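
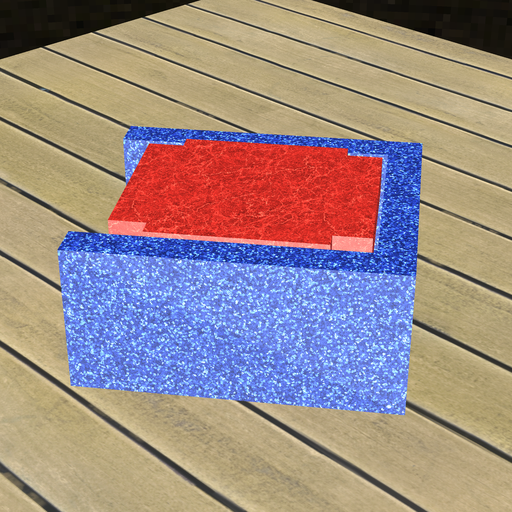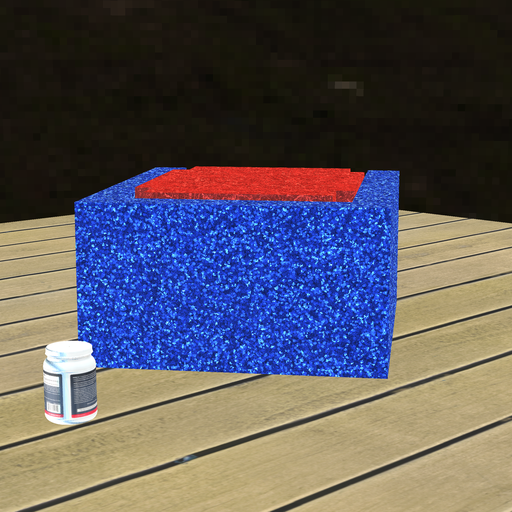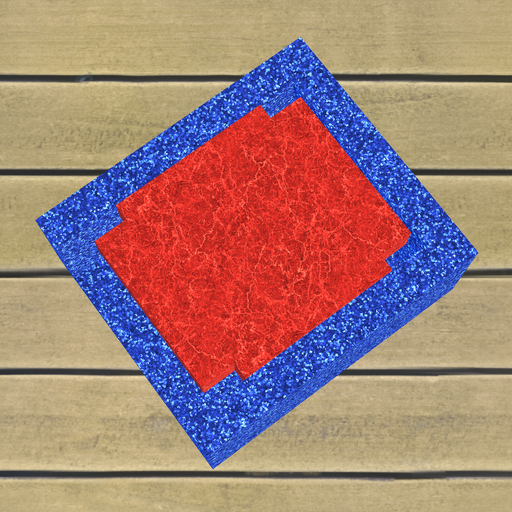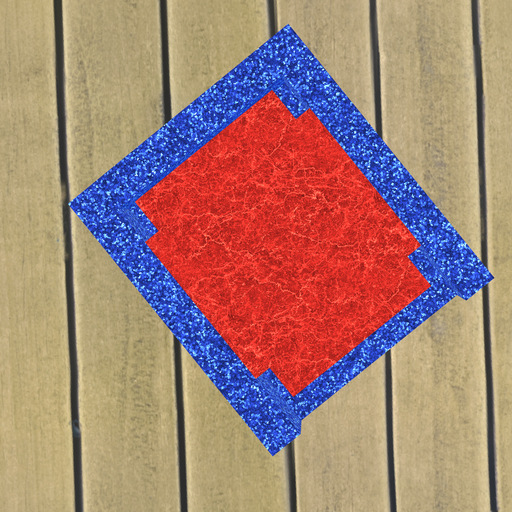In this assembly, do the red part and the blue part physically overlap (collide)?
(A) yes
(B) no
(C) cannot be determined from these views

(B) no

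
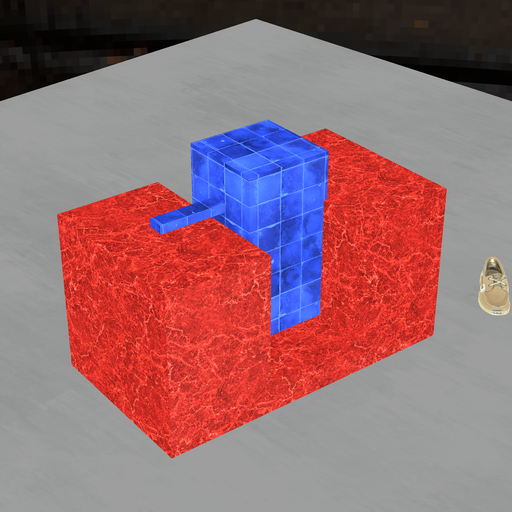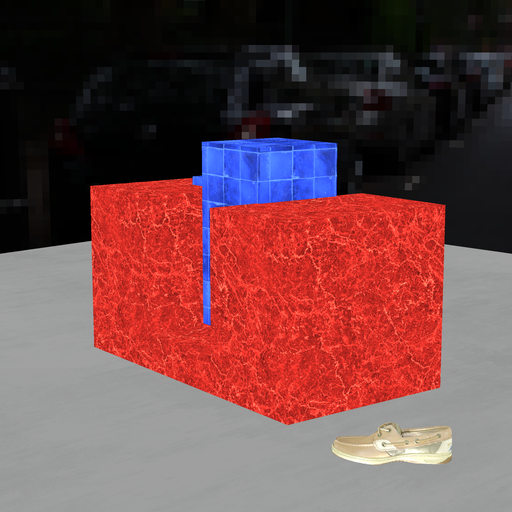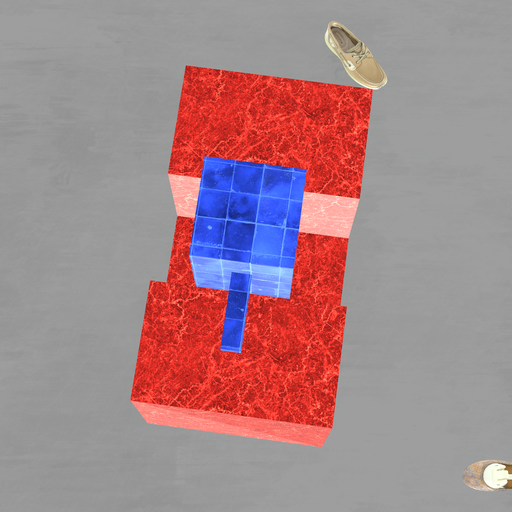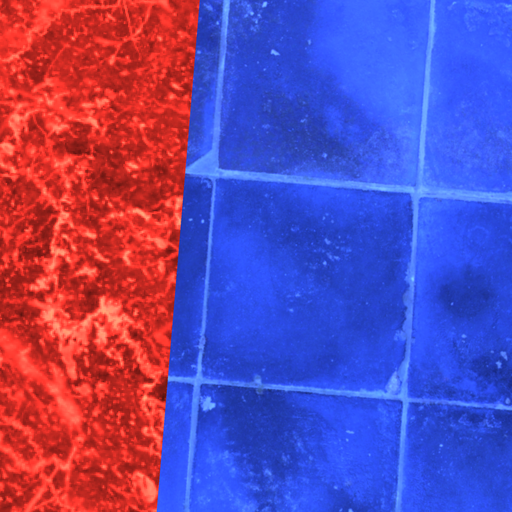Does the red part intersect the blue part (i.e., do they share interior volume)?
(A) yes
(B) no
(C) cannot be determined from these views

(A) yes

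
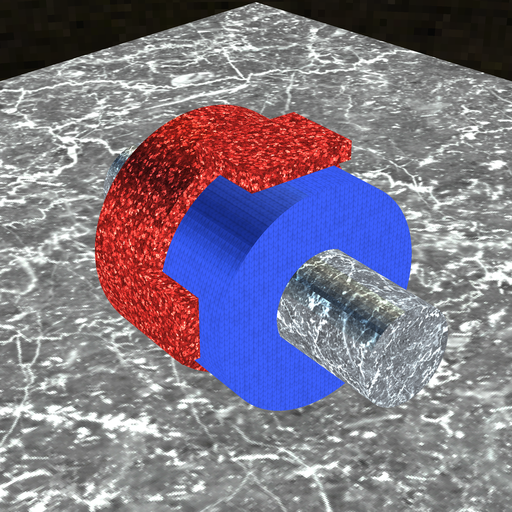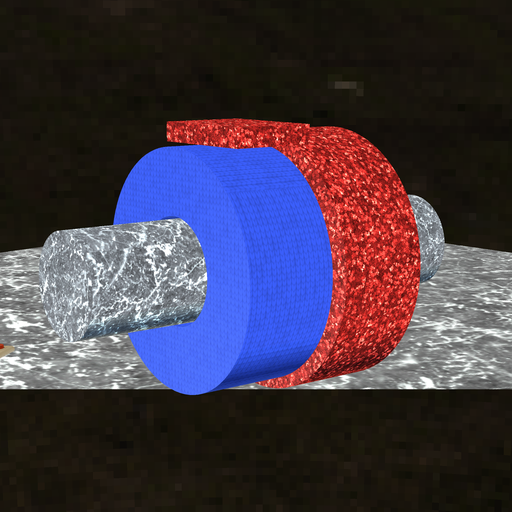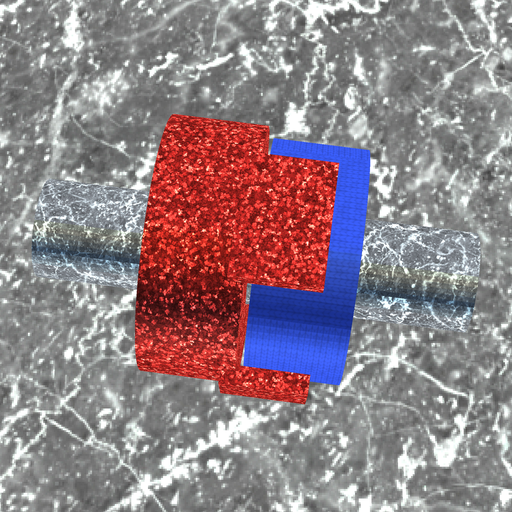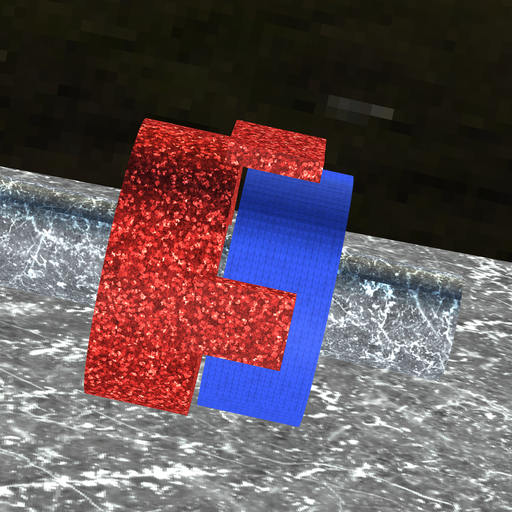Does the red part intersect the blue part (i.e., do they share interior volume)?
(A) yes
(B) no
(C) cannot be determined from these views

(B) no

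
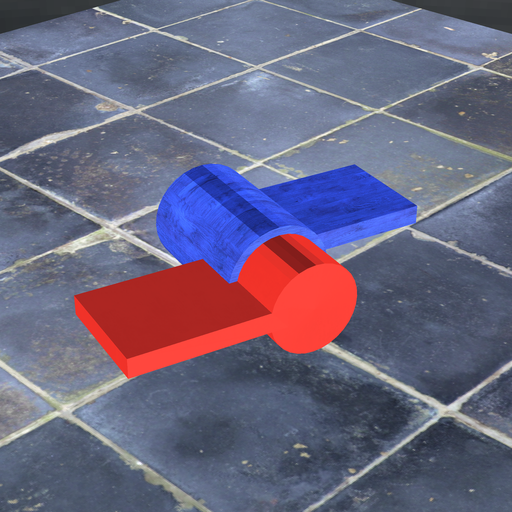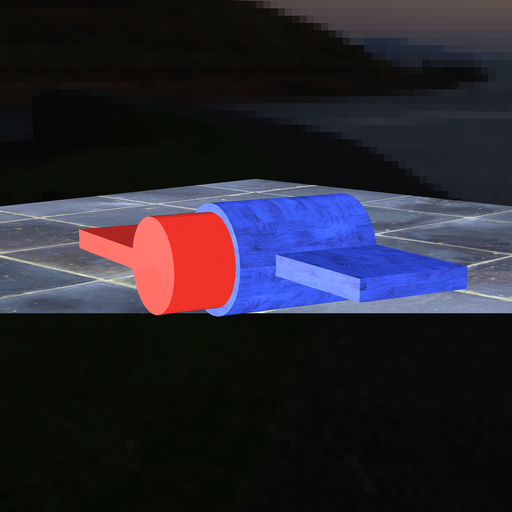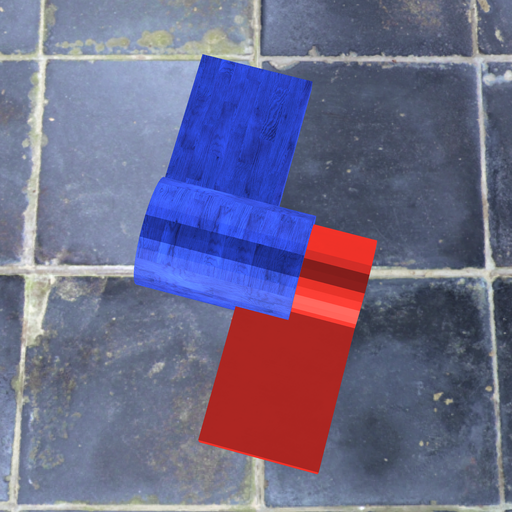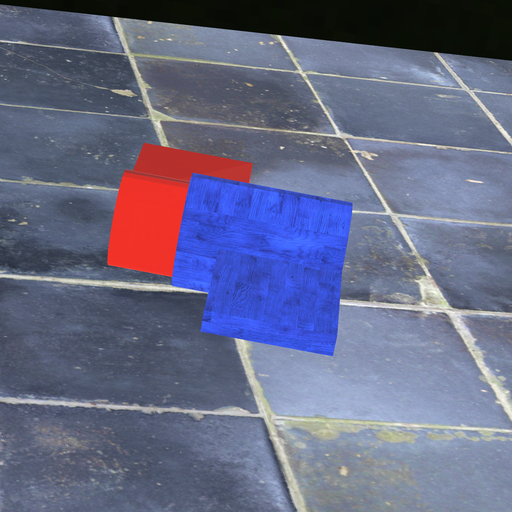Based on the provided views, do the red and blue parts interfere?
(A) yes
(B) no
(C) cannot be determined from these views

(A) yes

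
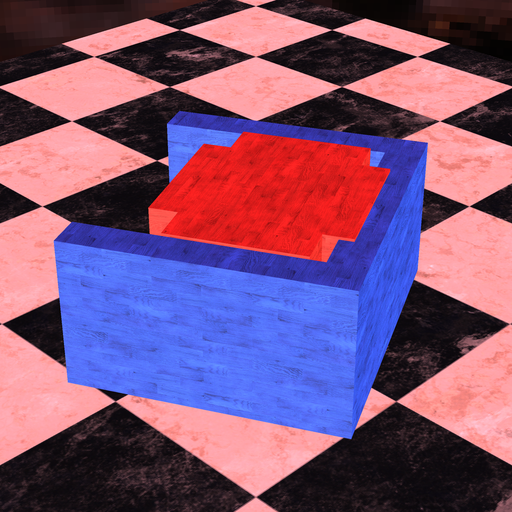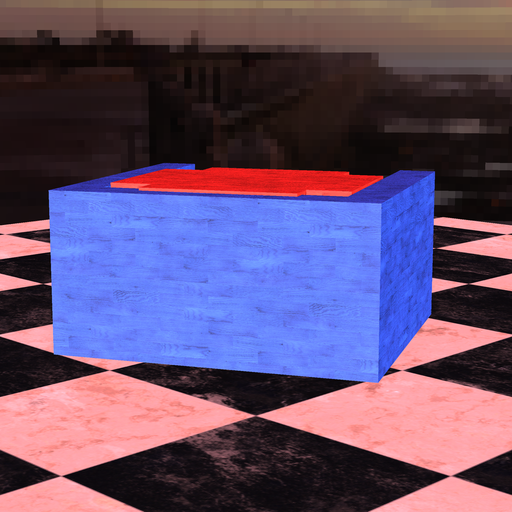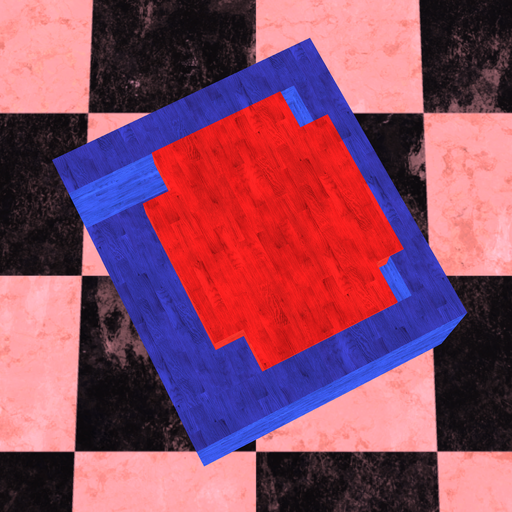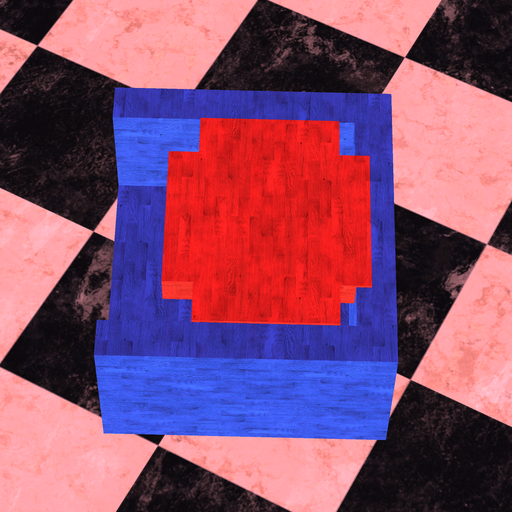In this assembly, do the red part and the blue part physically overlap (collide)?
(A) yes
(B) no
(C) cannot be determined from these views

(A) yes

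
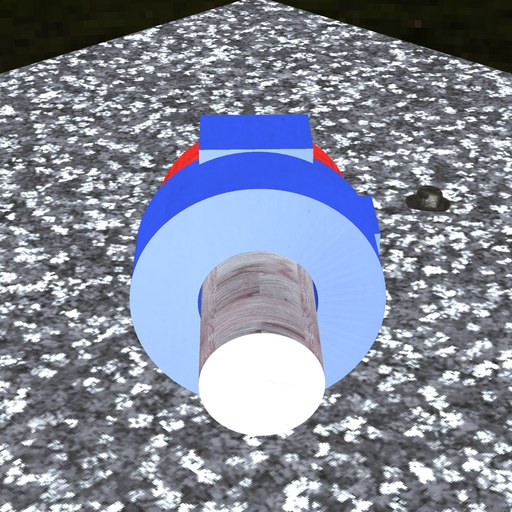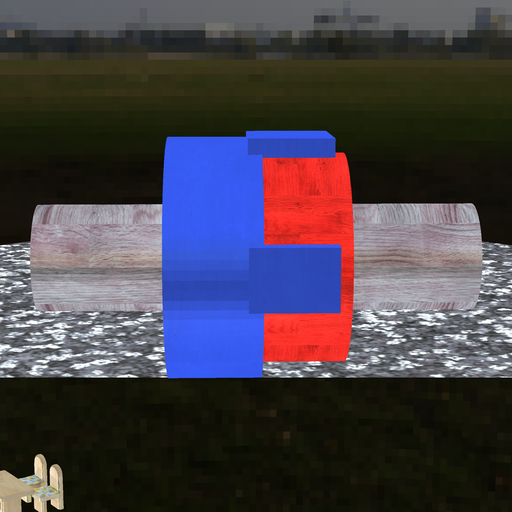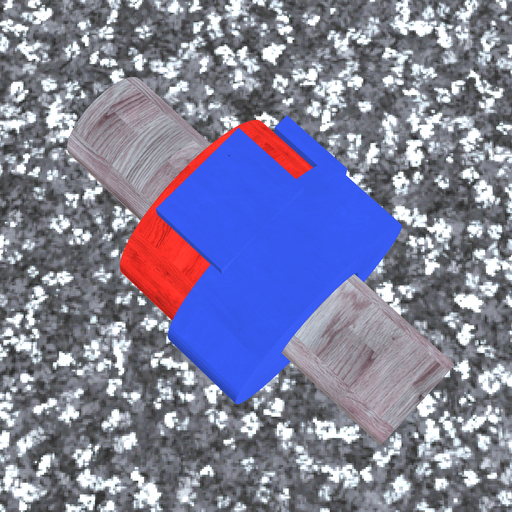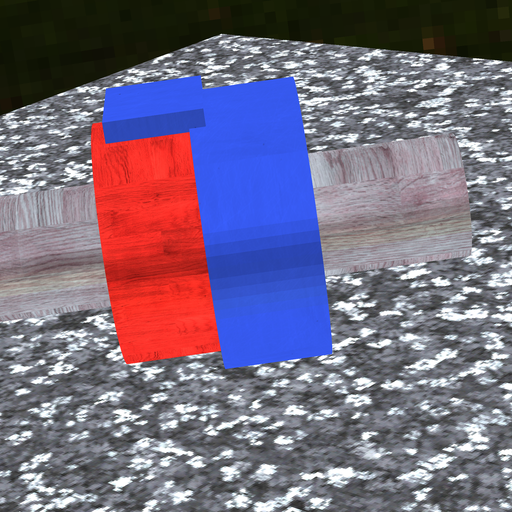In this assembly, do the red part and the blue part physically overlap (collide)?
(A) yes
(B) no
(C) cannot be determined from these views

(A) yes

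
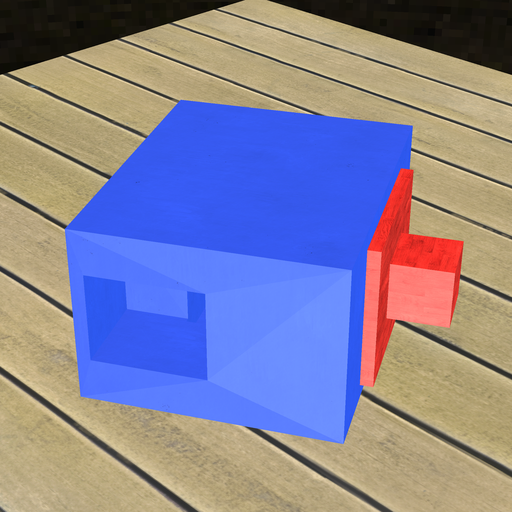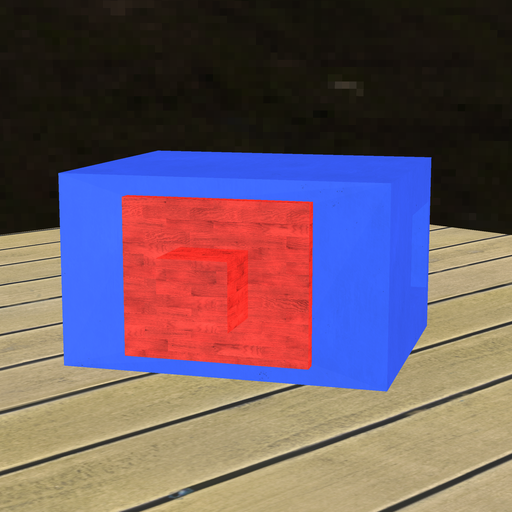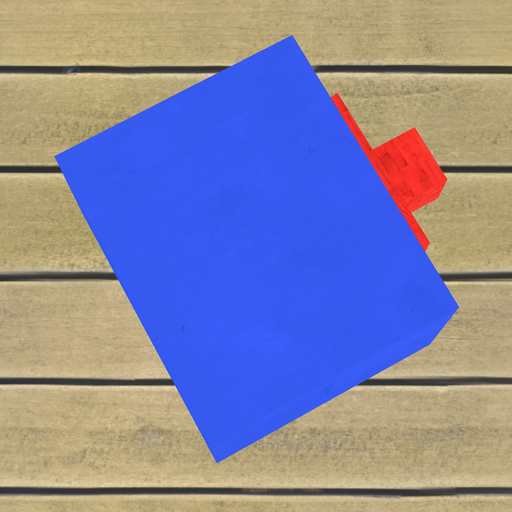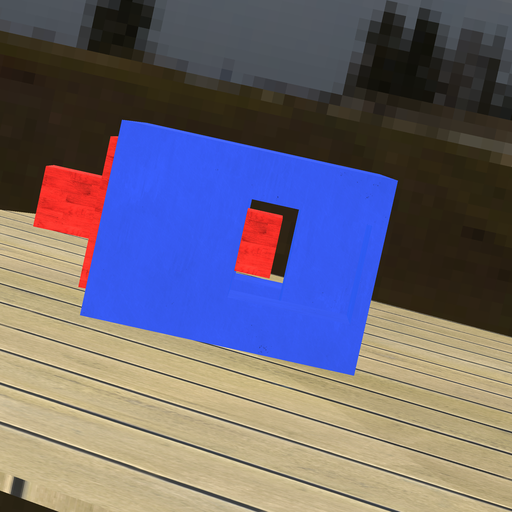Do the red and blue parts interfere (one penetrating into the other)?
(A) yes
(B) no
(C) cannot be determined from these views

(B) no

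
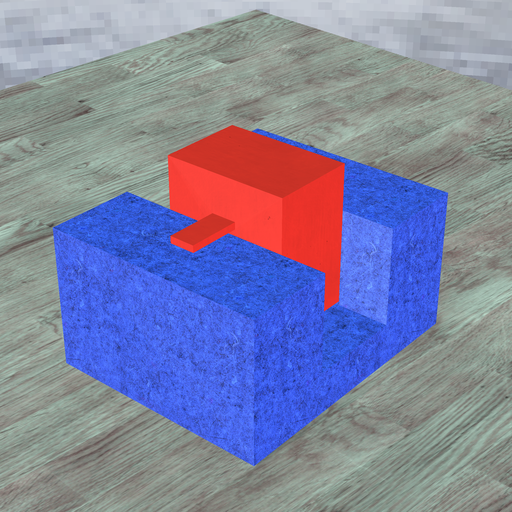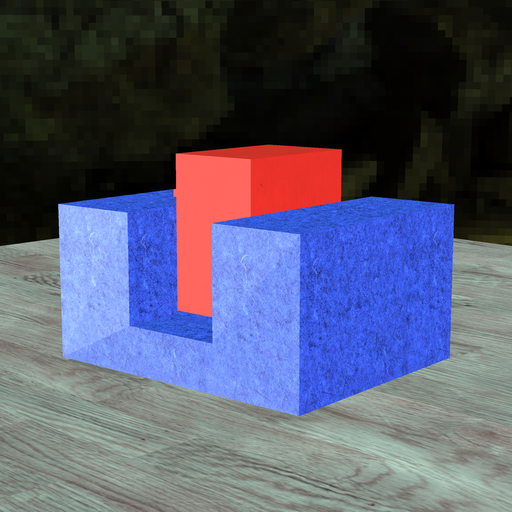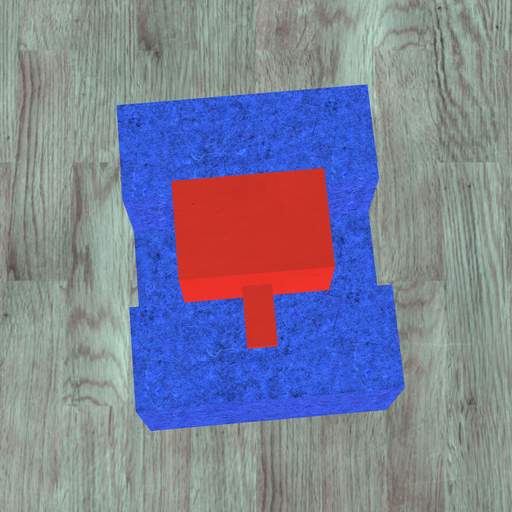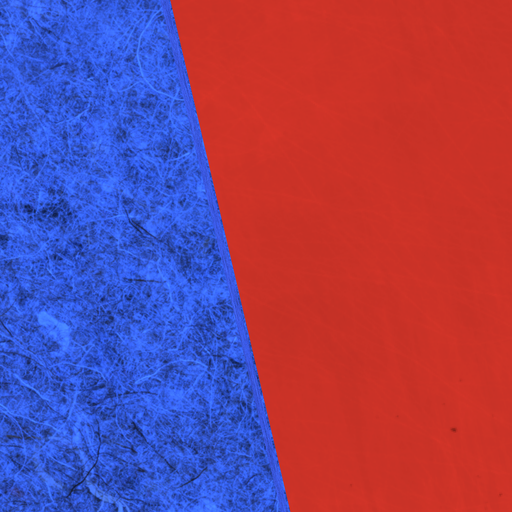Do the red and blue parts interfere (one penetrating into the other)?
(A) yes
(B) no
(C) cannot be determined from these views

(B) no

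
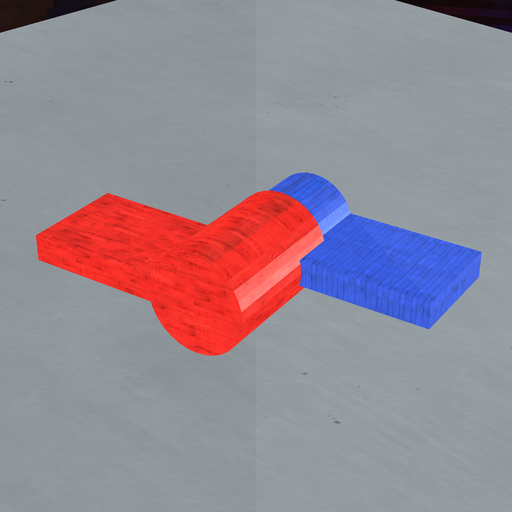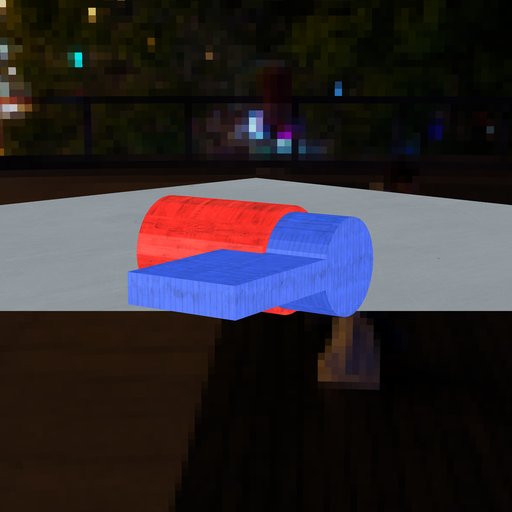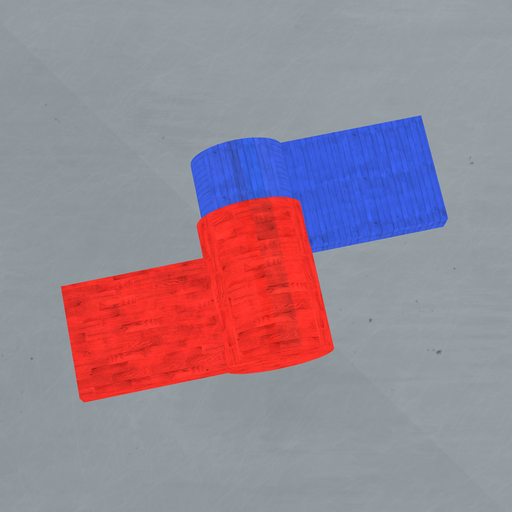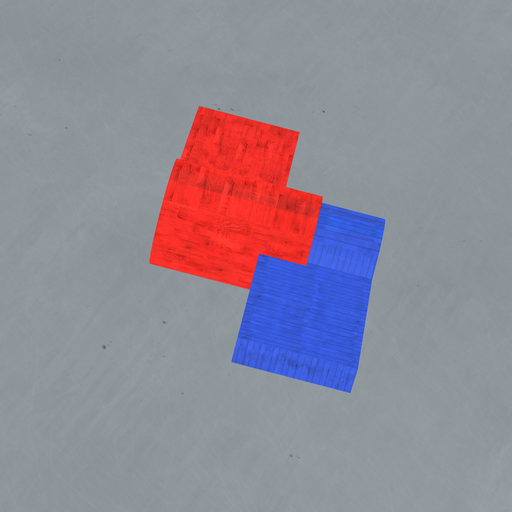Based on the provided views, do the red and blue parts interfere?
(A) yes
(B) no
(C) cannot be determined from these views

(A) yes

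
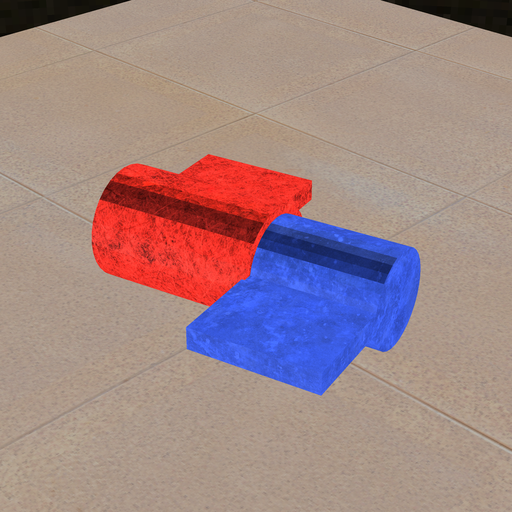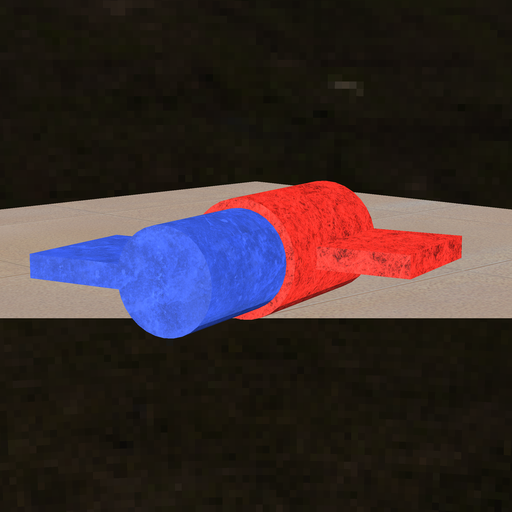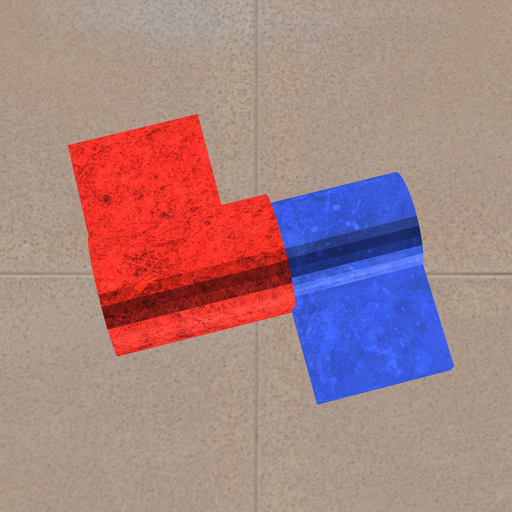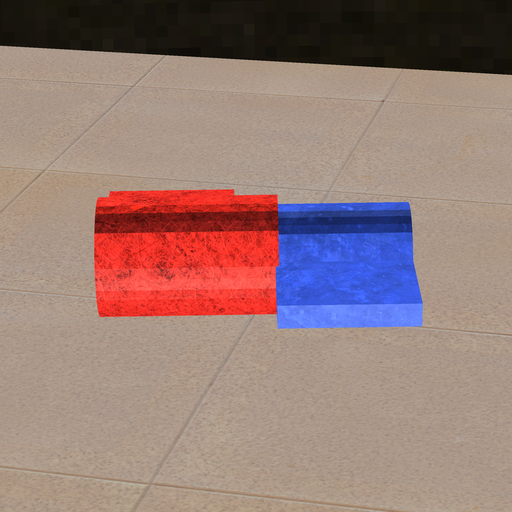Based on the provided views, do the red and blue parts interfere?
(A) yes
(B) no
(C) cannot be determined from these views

(A) yes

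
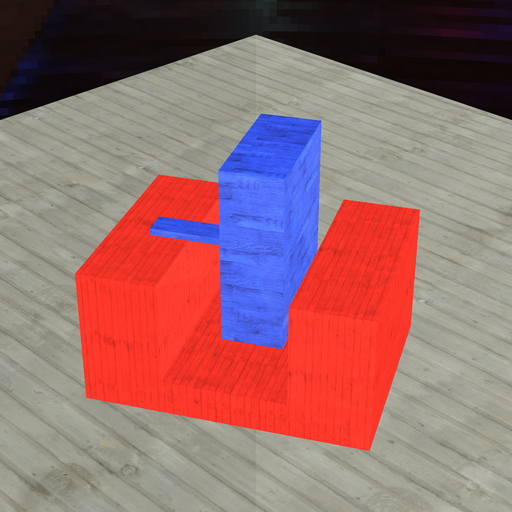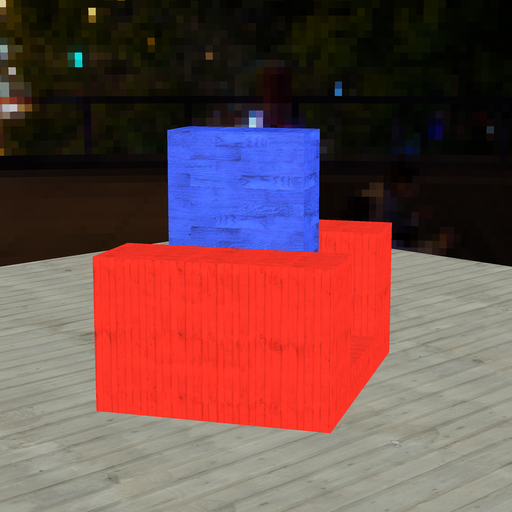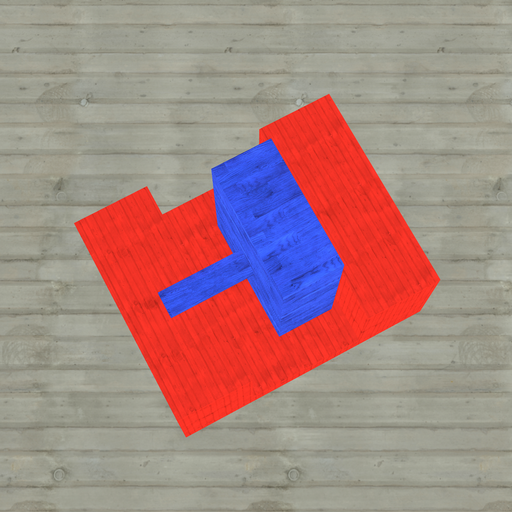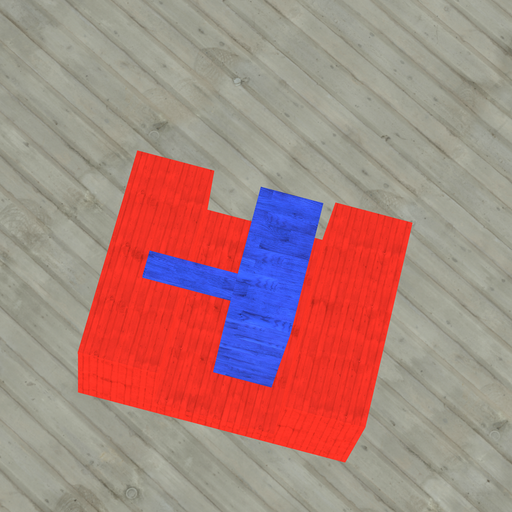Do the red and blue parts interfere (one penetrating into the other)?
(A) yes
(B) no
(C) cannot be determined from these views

(B) no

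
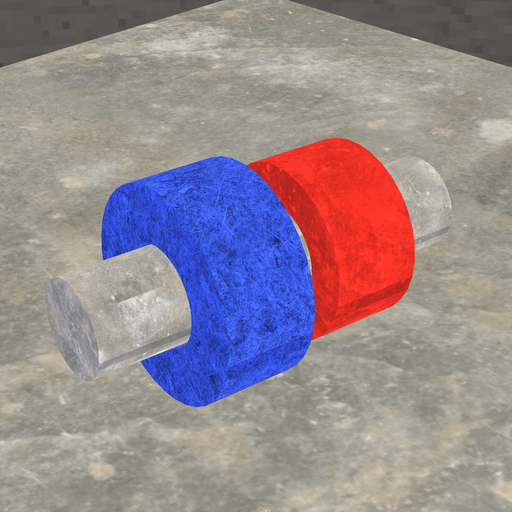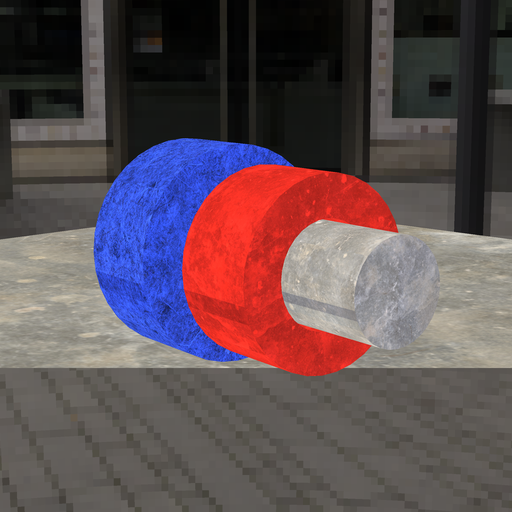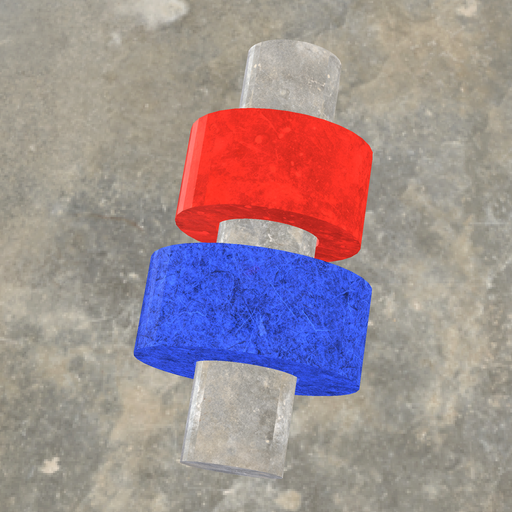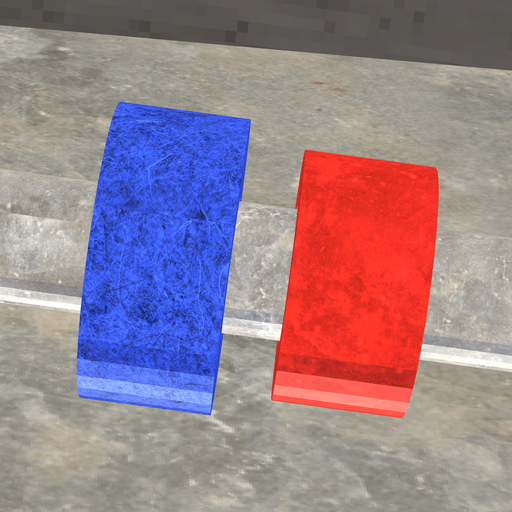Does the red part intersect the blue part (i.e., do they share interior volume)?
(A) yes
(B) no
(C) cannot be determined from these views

(B) no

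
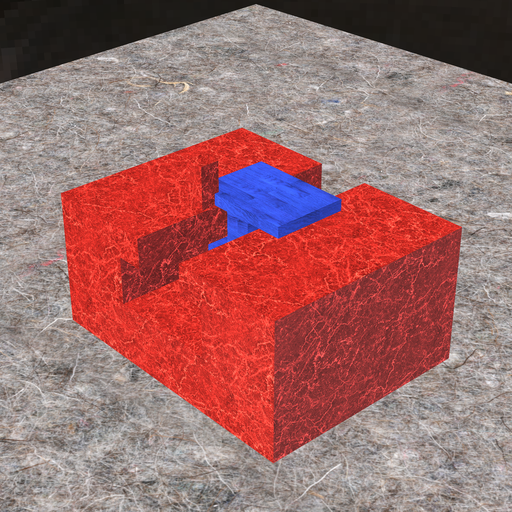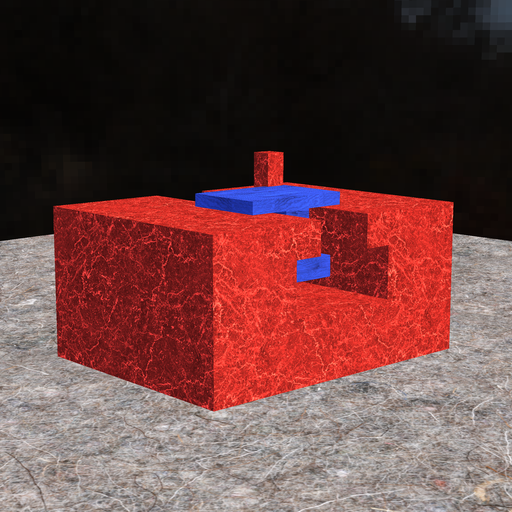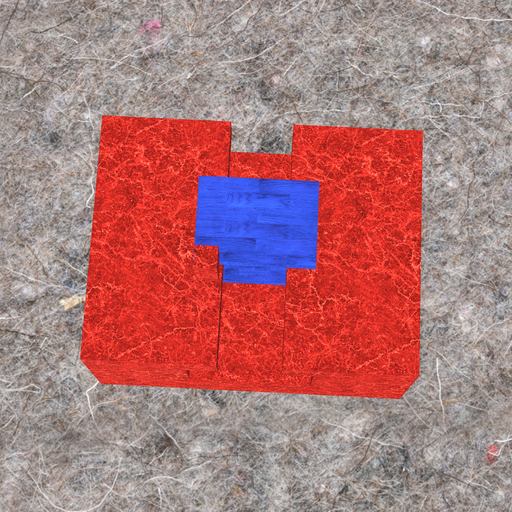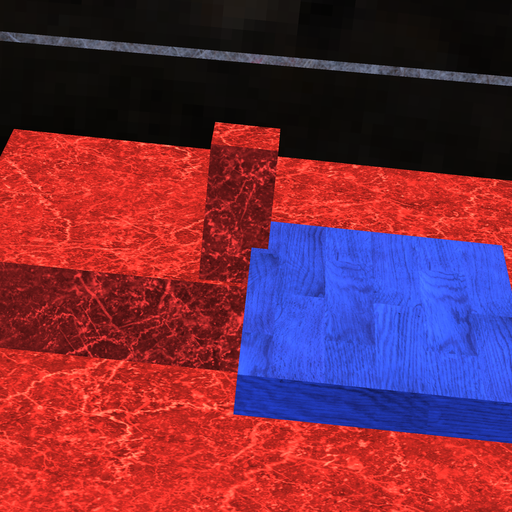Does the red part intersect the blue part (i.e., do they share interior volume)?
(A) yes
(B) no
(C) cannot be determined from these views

(A) yes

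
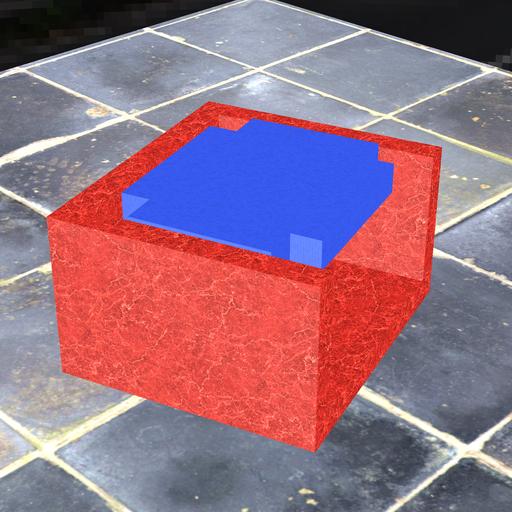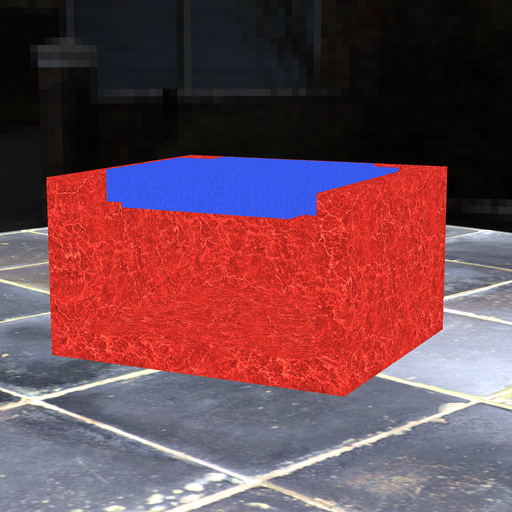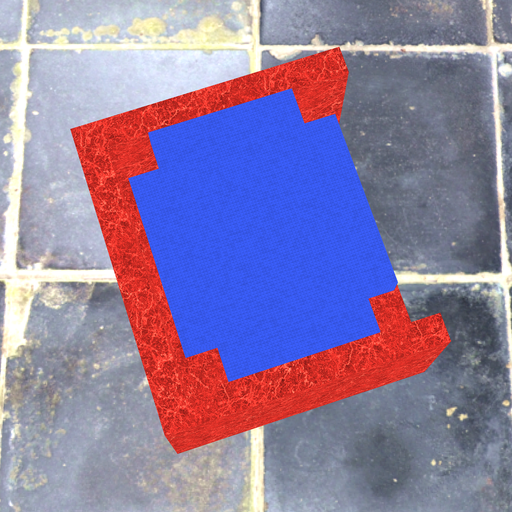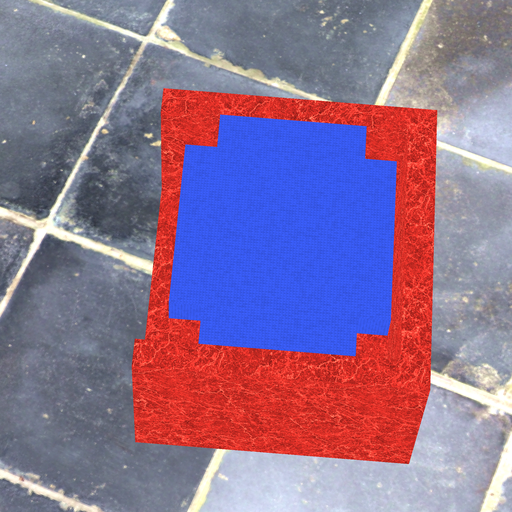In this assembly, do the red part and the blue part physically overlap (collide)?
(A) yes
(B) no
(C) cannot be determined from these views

(B) no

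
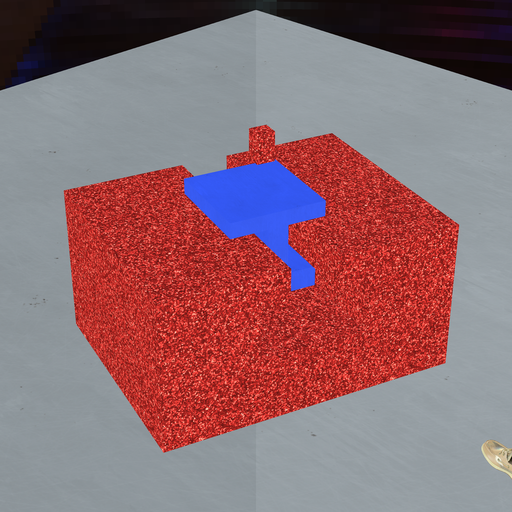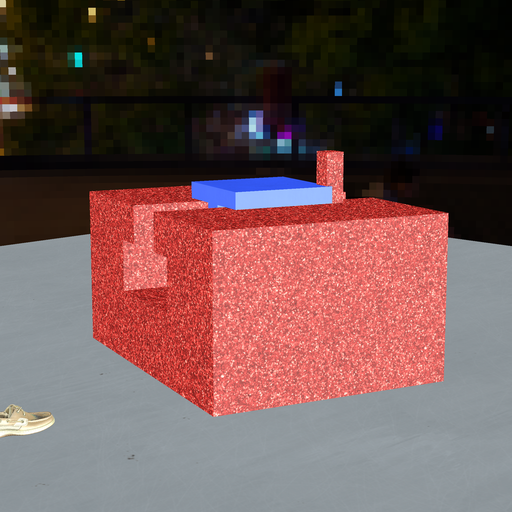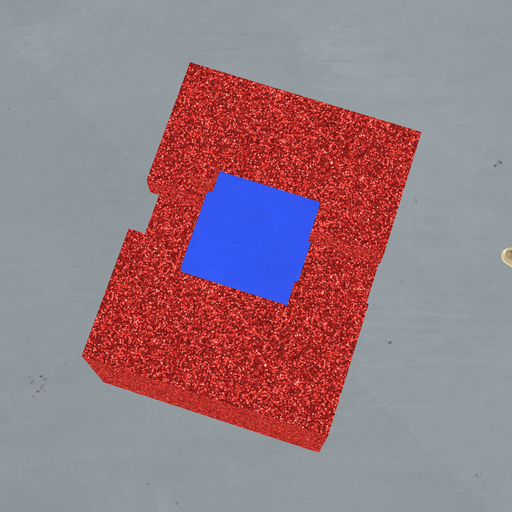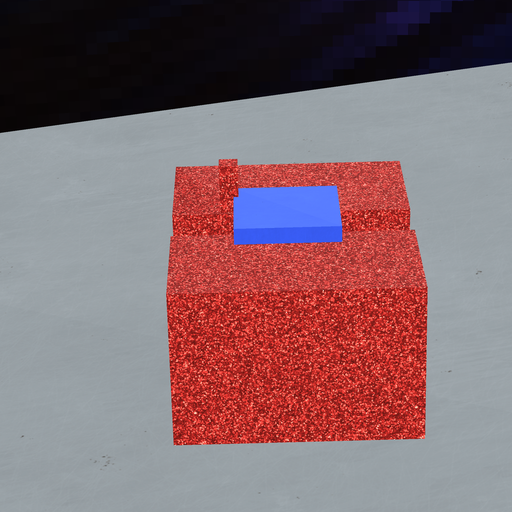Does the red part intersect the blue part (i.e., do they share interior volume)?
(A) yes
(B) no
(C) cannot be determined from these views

(A) yes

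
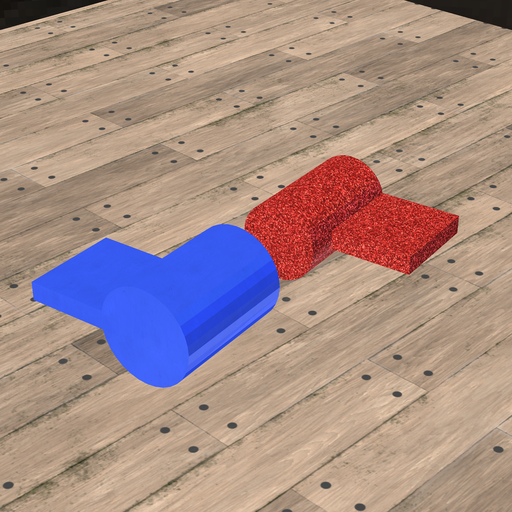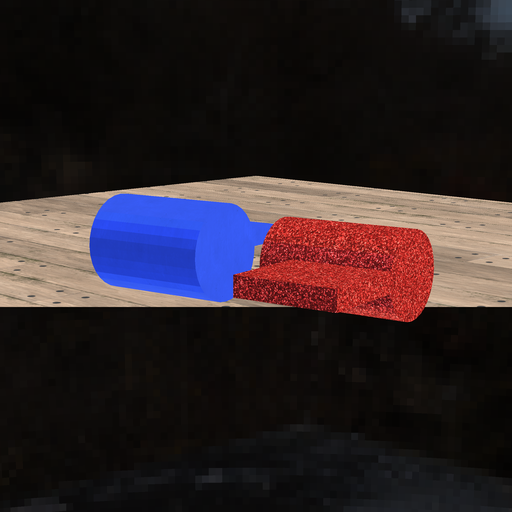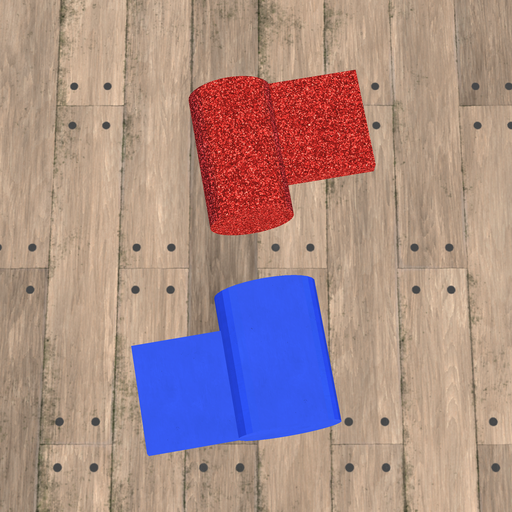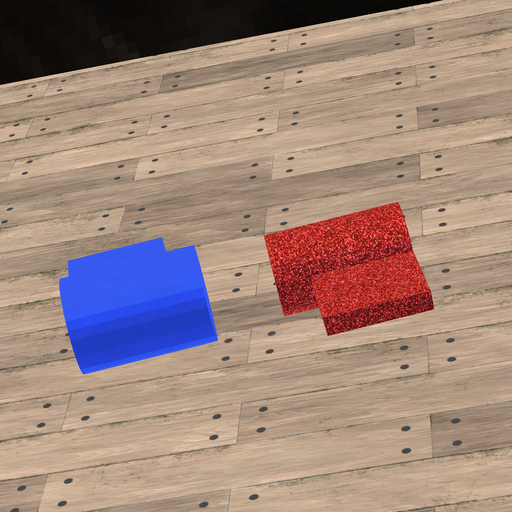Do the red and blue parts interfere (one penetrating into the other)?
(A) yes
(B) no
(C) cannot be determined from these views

(B) no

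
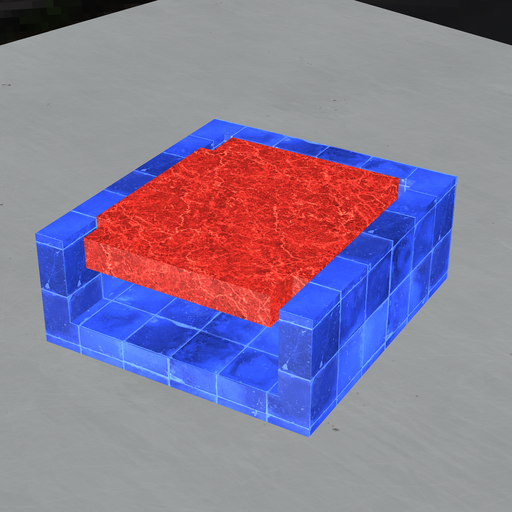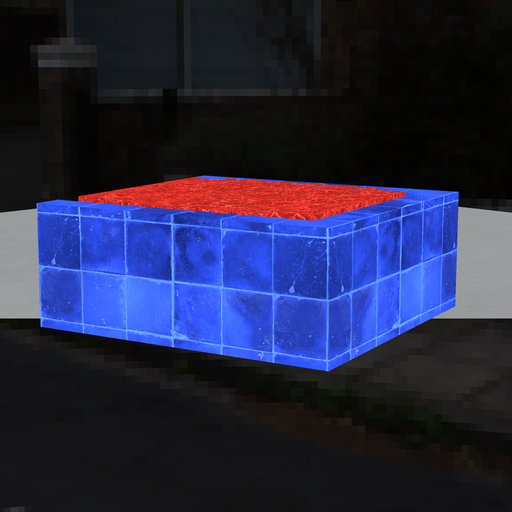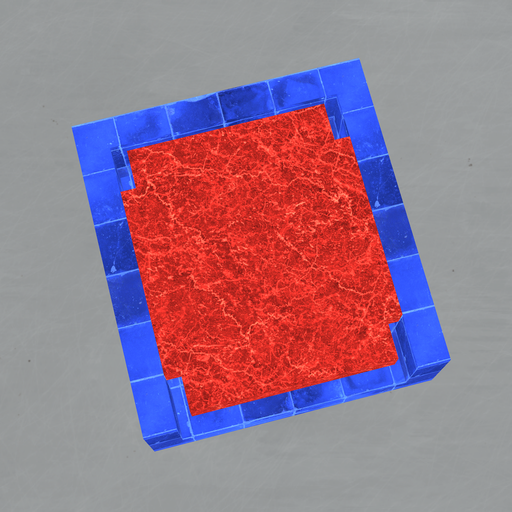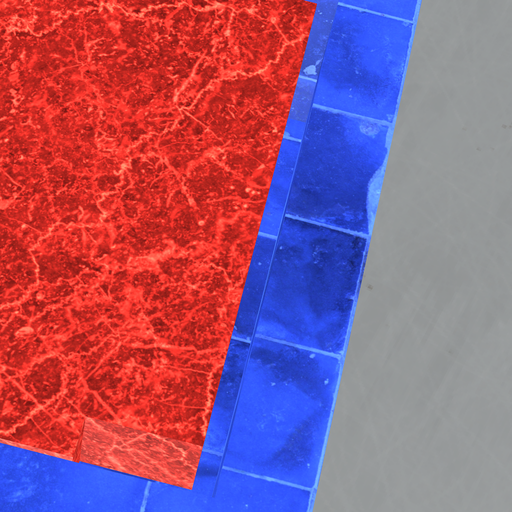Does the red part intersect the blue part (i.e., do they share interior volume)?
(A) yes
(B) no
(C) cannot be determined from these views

(B) no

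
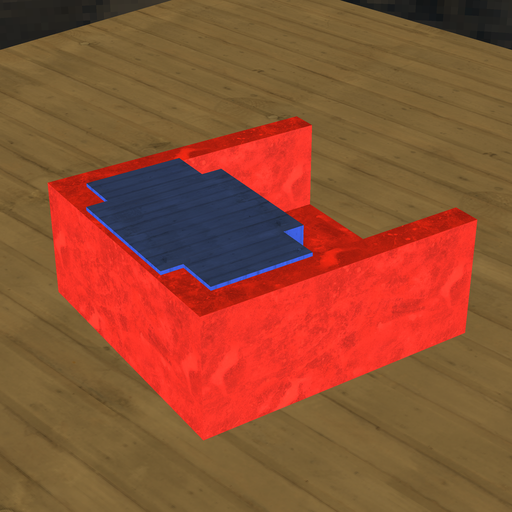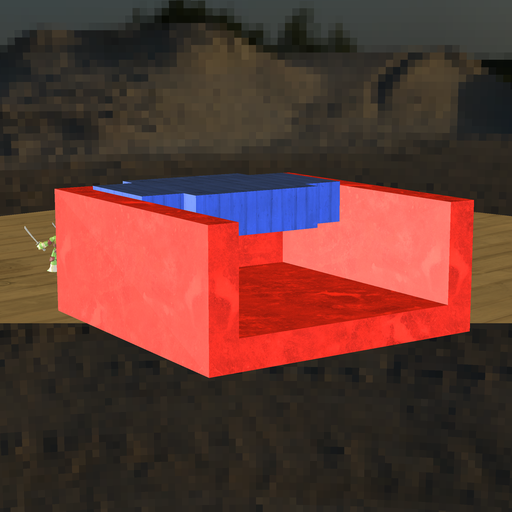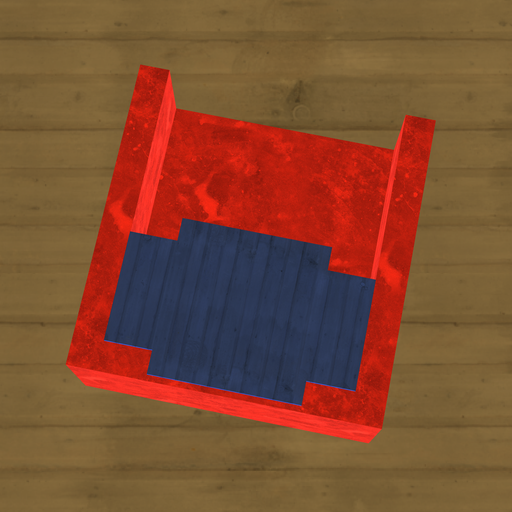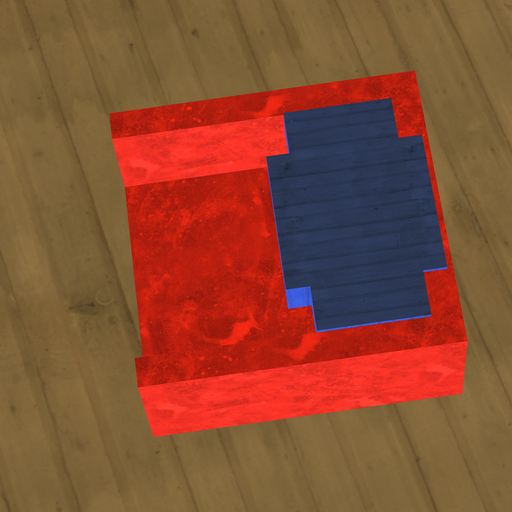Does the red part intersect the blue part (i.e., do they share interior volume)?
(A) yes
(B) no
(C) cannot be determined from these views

(A) yes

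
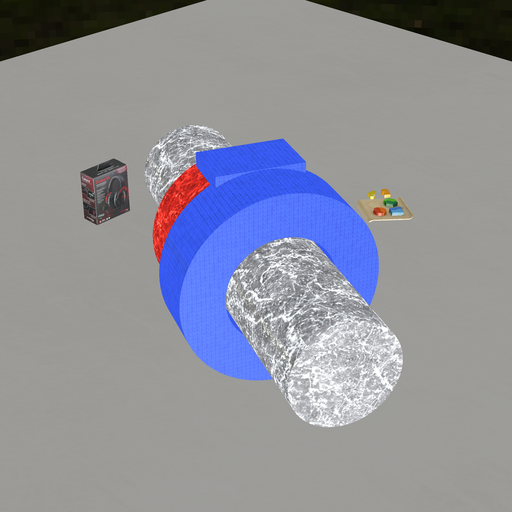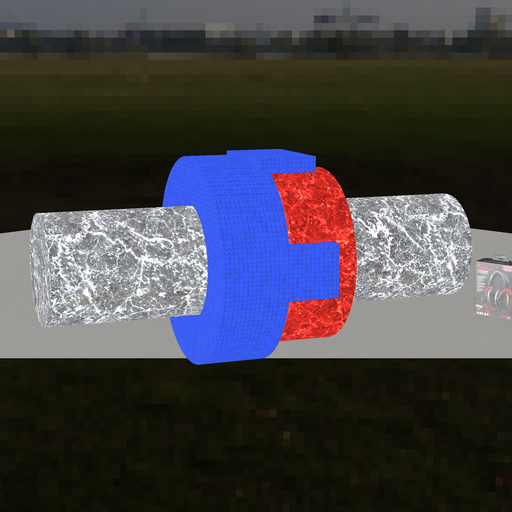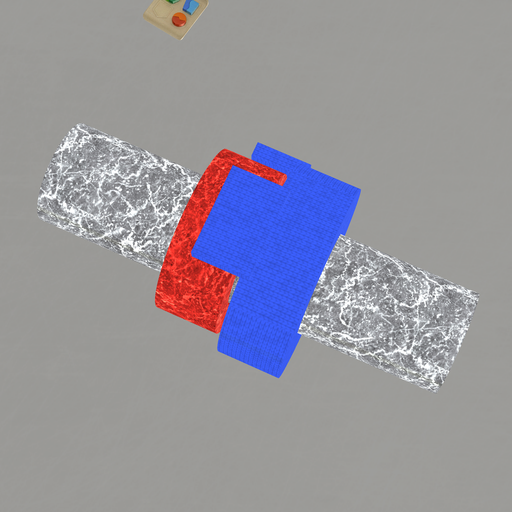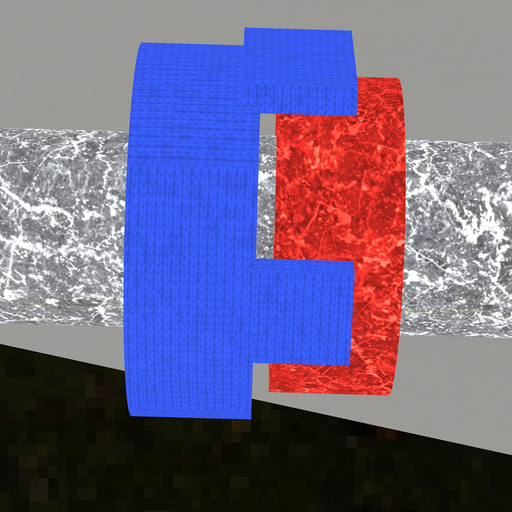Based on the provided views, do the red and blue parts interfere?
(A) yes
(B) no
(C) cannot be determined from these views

(B) no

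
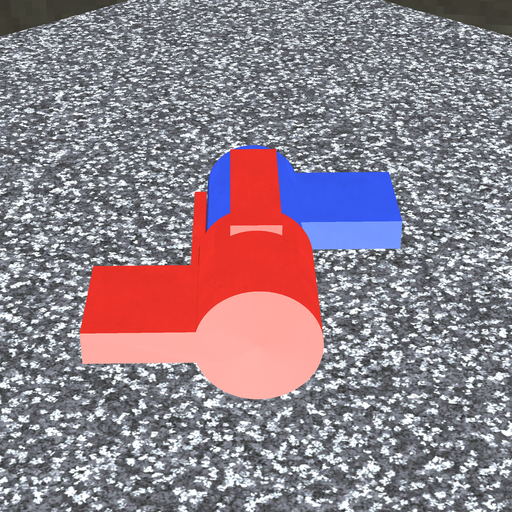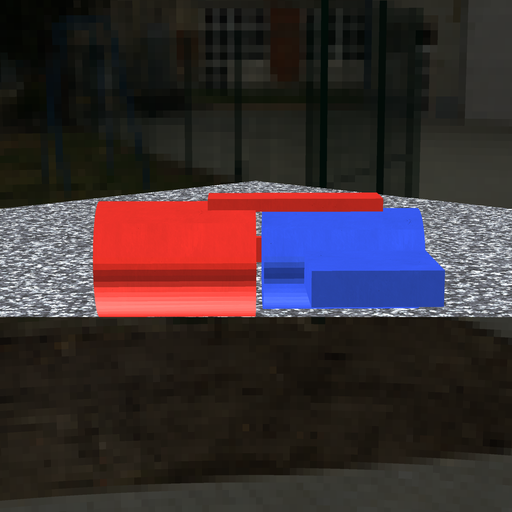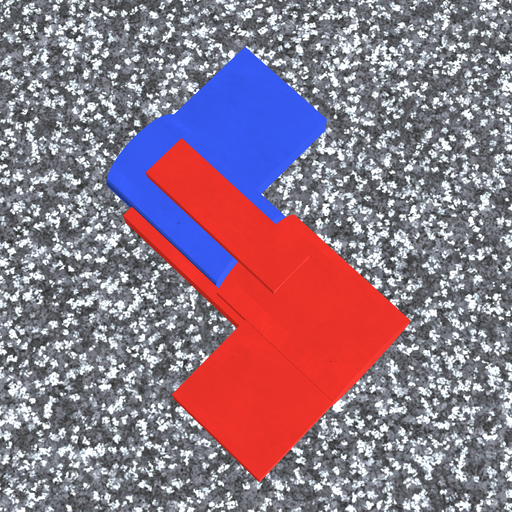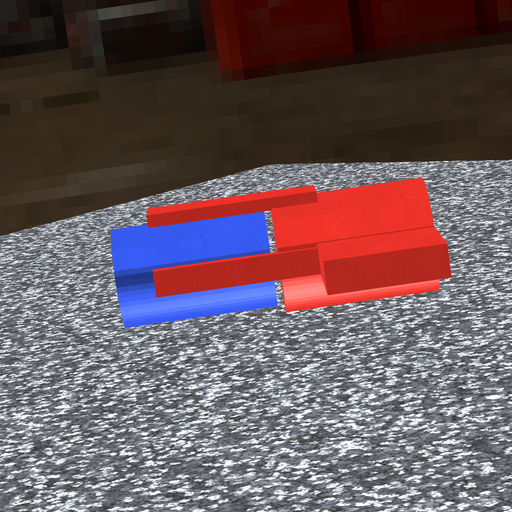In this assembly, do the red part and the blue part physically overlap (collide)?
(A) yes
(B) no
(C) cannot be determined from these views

(B) no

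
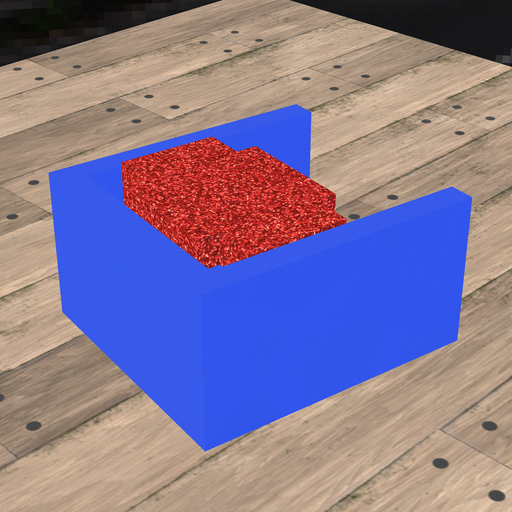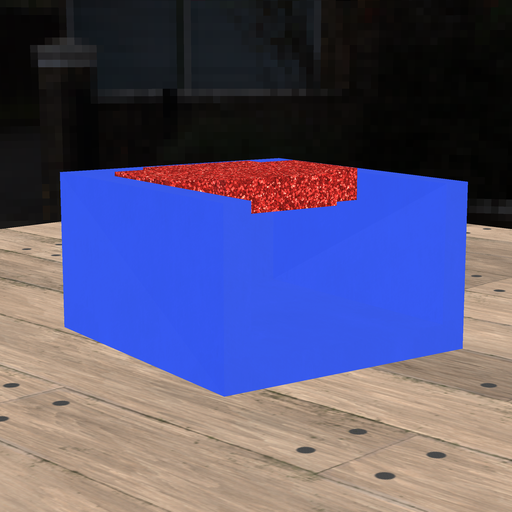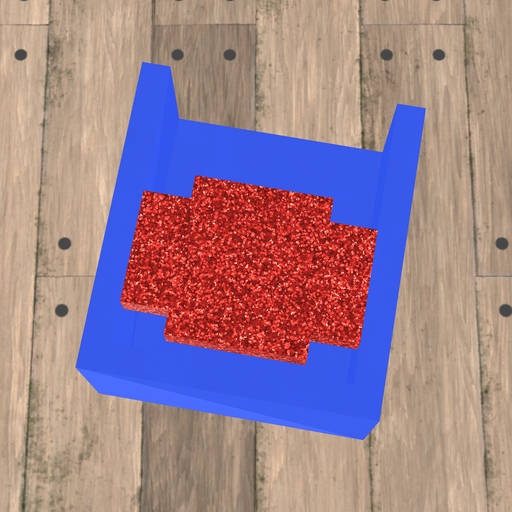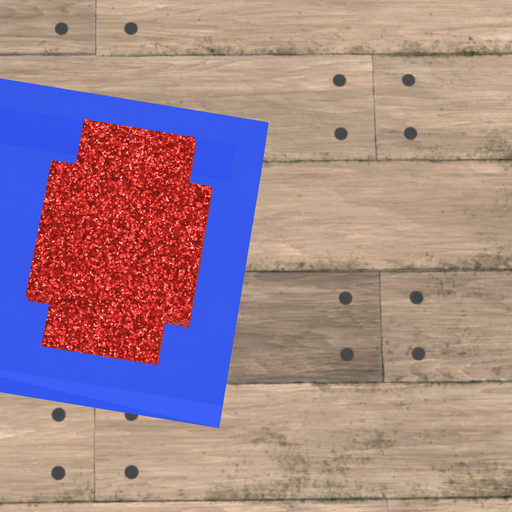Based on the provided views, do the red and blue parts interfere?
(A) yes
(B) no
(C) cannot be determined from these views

(B) no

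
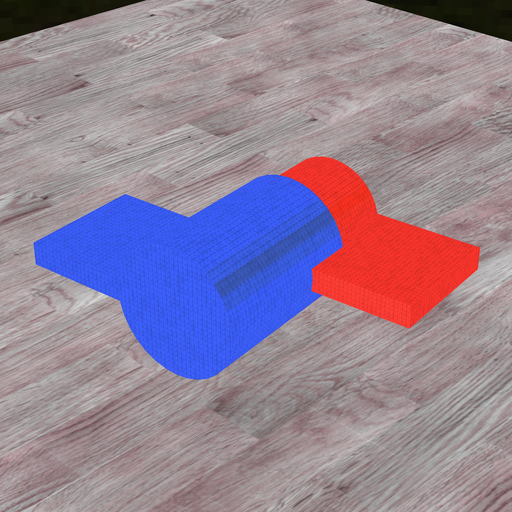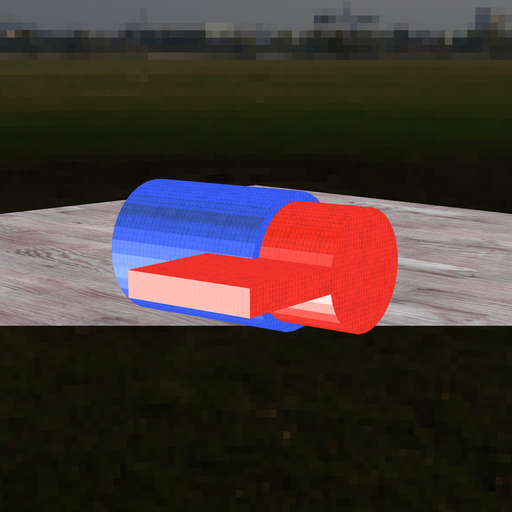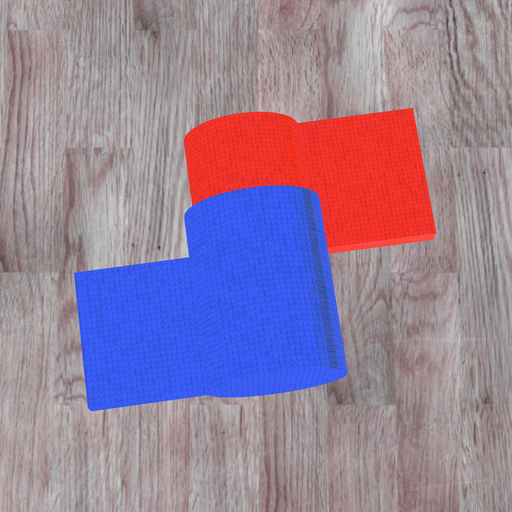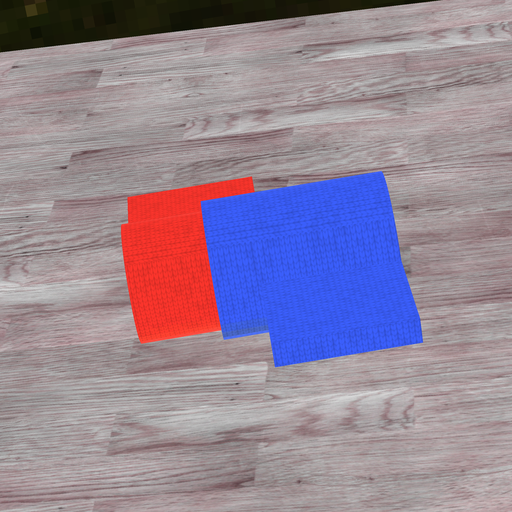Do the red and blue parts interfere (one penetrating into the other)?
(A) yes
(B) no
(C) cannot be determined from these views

(A) yes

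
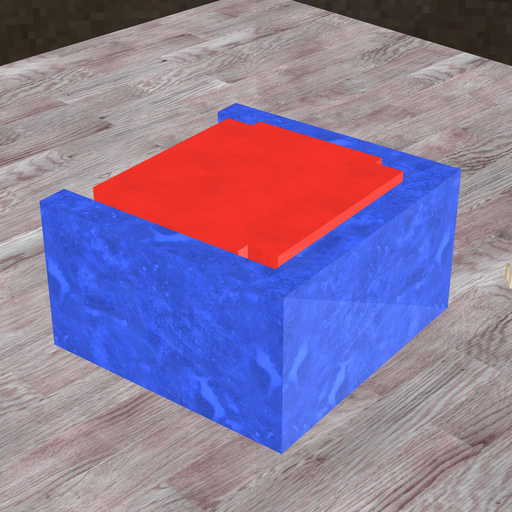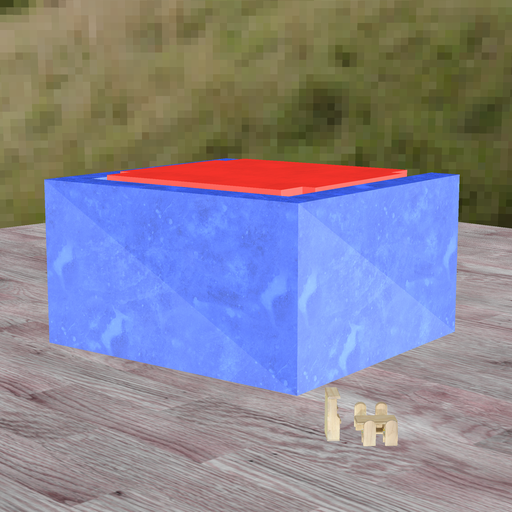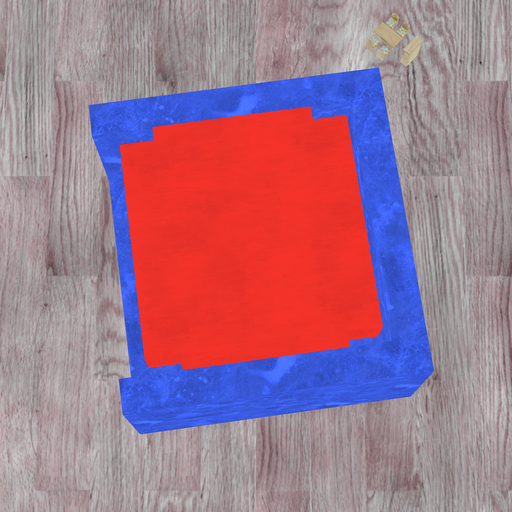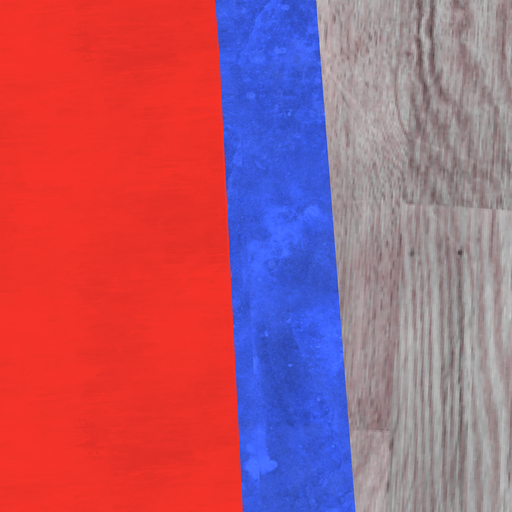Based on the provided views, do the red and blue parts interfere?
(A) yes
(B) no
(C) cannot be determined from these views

(B) no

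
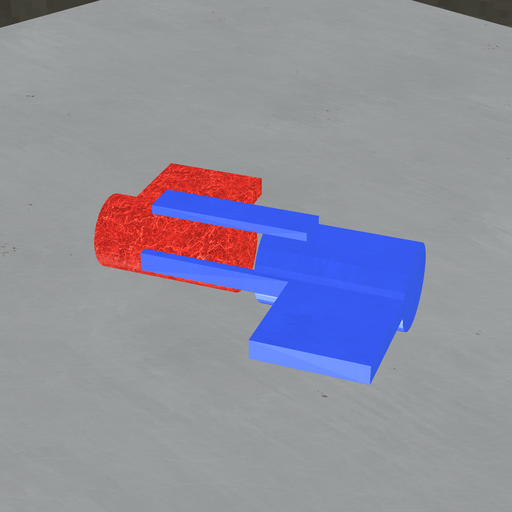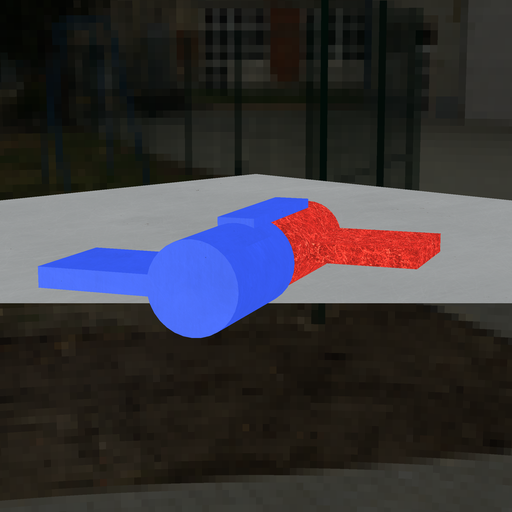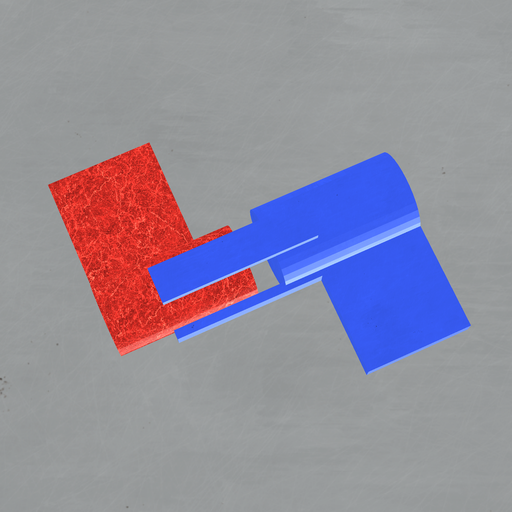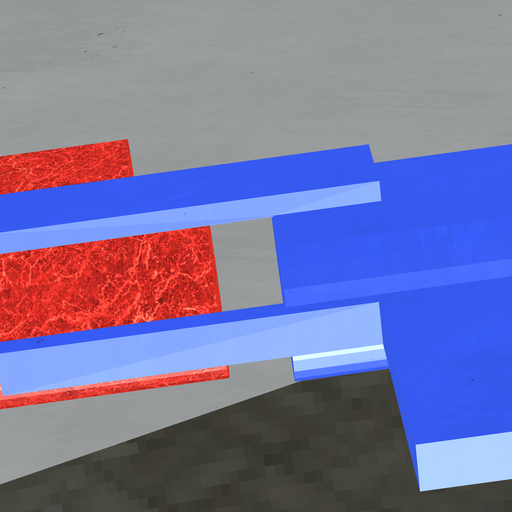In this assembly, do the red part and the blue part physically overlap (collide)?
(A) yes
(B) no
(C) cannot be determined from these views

(B) no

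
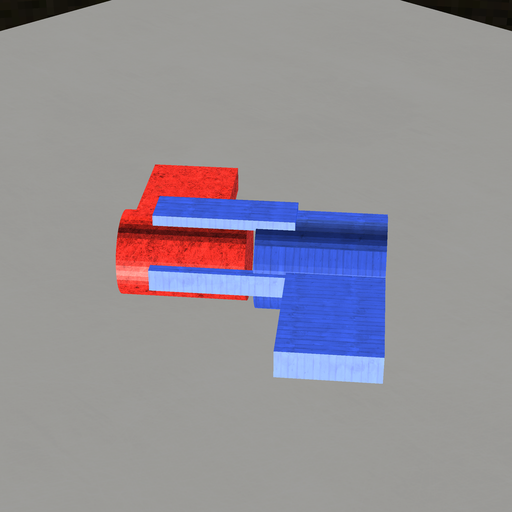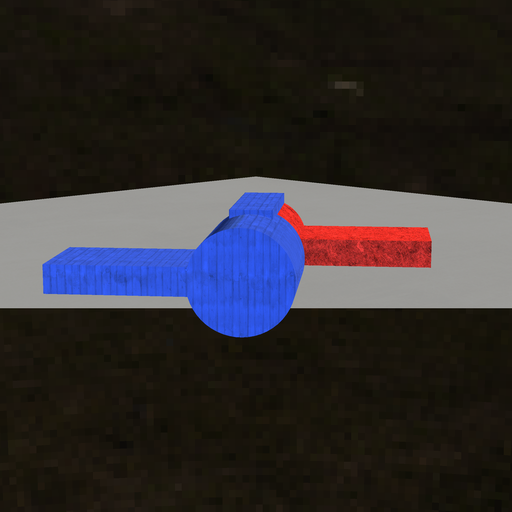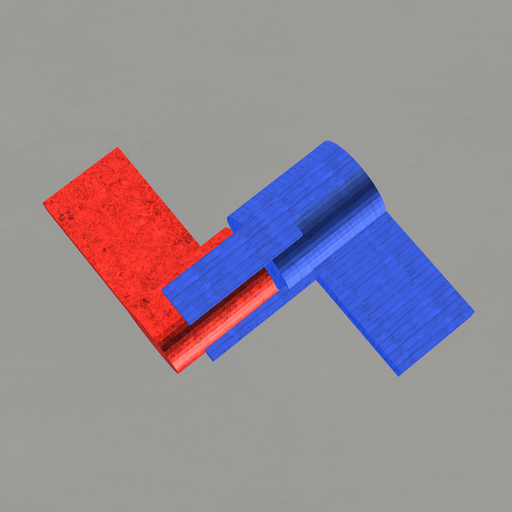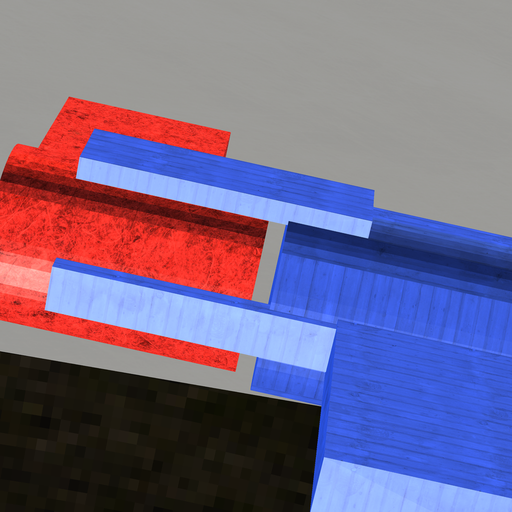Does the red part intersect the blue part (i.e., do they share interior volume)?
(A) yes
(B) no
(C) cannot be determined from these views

(B) no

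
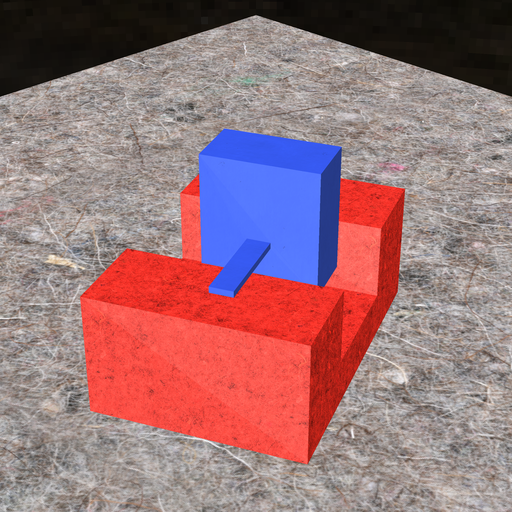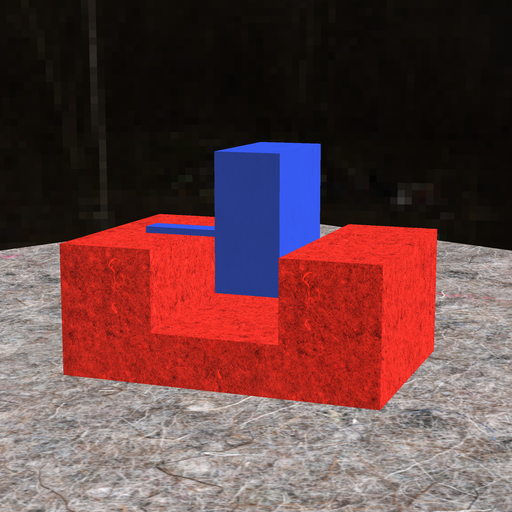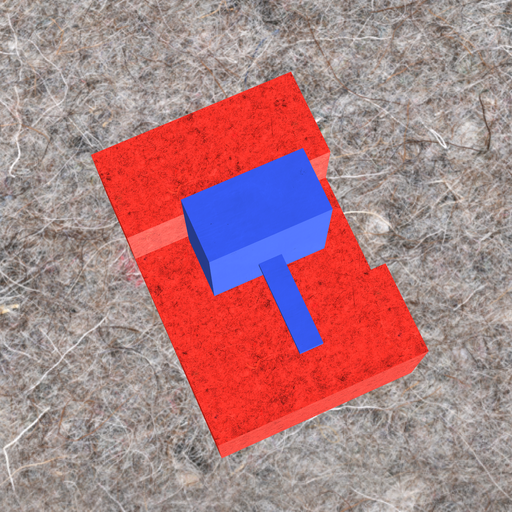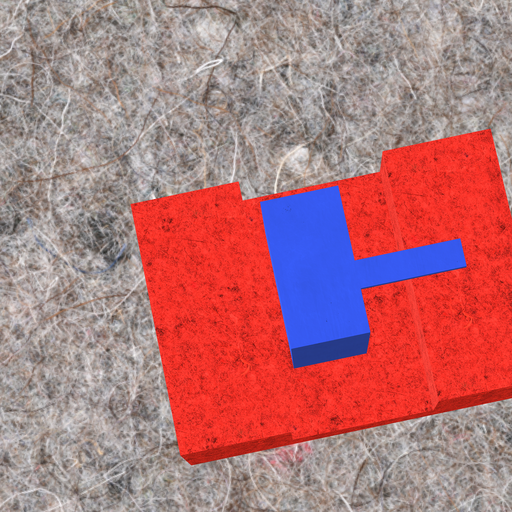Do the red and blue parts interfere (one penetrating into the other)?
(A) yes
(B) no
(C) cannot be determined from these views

(B) no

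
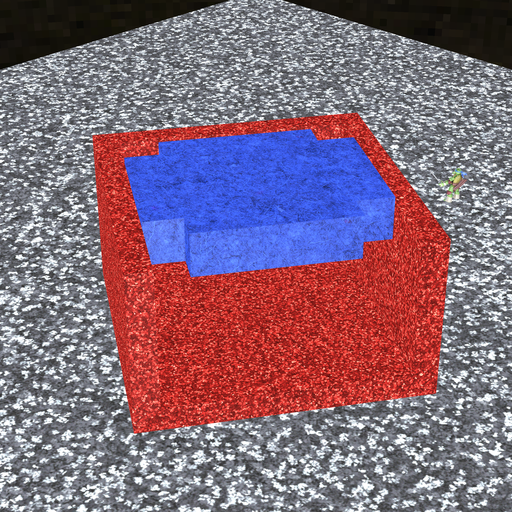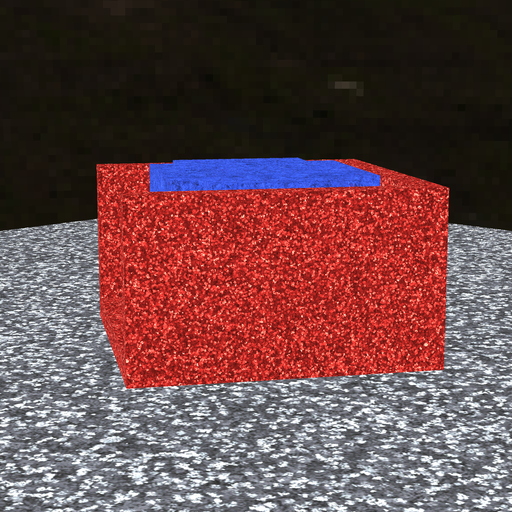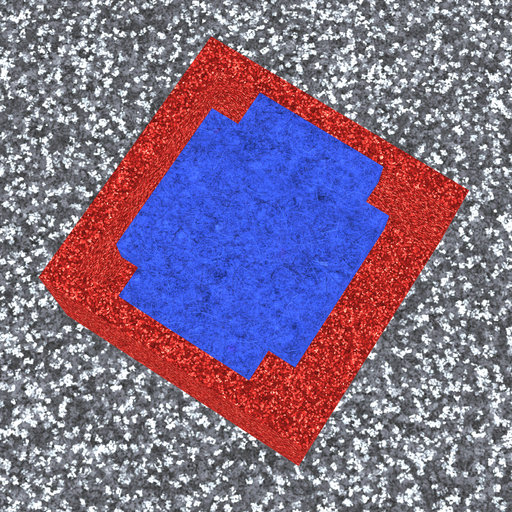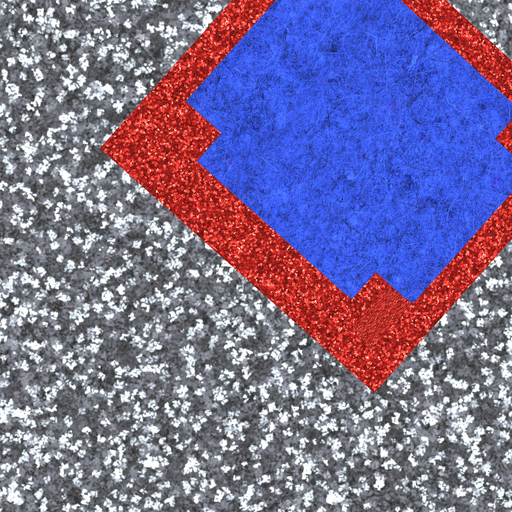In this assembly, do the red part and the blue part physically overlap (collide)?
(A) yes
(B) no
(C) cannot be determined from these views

(B) no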